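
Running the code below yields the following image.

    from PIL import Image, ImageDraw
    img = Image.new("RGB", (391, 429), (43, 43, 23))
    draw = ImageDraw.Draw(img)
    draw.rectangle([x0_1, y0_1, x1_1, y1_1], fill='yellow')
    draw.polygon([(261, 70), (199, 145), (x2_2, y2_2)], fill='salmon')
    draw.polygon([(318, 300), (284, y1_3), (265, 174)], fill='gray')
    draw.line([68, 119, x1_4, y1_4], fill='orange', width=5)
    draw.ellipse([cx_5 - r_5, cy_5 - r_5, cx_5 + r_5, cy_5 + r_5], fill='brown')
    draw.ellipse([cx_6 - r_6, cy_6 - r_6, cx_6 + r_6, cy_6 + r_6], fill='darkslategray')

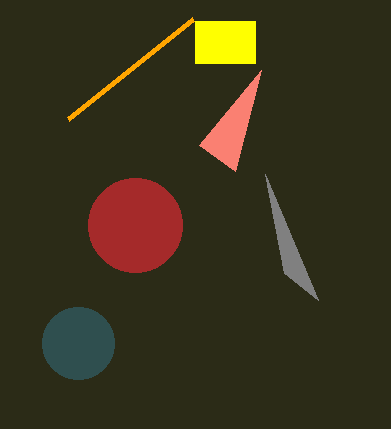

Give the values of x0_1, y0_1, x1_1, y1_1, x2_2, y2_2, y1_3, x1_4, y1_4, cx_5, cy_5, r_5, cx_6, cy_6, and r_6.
x0_1 = 195, y0_1 = 21, x1_1 = 255, y1_1 = 63, x2_2 = 235, y2_2 = 171, y1_3 = 273, x1_4 = 193, y1_4 = 19, cx_5 = 135, cy_5 = 225, r_5 = 47, cx_6 = 78, cy_6 = 343, r_6 = 36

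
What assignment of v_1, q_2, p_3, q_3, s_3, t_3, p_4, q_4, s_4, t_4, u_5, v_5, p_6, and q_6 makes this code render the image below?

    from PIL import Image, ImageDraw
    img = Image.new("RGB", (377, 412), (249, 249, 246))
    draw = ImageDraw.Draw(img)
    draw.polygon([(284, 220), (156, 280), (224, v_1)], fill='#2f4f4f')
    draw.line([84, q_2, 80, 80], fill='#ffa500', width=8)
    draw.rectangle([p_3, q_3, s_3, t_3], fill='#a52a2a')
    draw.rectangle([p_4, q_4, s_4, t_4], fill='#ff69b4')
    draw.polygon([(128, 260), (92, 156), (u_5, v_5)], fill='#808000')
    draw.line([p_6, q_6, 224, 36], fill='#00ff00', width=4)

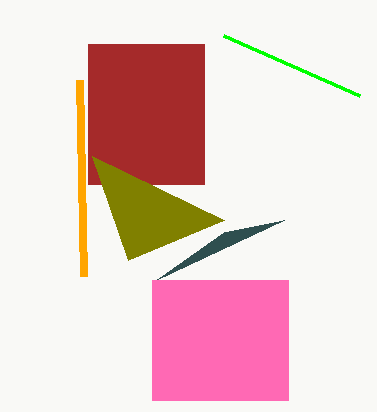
v_1 = 232; q_2 = 276; p_3 = 88; q_3 = 44; s_3 = 204; t_3 = 184; p_4 = 152; q_4 = 280; s_4 = 288; t_4 = 400; u_5 = 224; v_5 = 220; p_6 = 360; q_6 = 96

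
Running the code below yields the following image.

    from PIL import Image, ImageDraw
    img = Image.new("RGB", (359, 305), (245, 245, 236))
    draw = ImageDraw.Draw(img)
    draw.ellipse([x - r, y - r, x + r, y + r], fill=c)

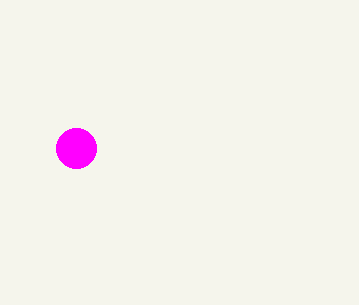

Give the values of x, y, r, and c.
x = 76
y = 148
r = 20
c = 'magenta'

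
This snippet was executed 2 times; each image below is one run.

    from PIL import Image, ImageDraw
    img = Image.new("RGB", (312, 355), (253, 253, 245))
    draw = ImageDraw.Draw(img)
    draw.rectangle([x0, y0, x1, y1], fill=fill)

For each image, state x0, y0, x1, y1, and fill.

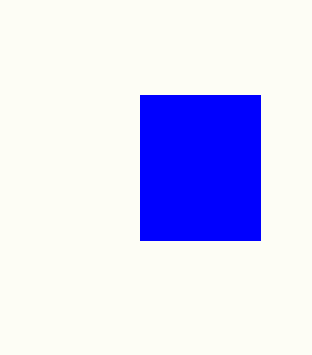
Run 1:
x0 = 140; y0 = 95; x1 = 260; y1 = 240; fill = 'blue'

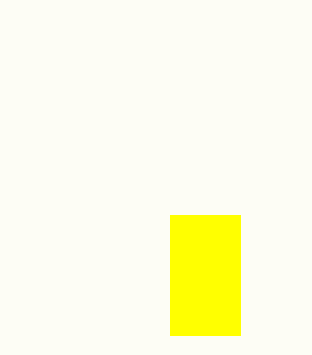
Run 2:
x0 = 170, y0 = 215, x1 = 240, y1 = 335, fill = 'yellow'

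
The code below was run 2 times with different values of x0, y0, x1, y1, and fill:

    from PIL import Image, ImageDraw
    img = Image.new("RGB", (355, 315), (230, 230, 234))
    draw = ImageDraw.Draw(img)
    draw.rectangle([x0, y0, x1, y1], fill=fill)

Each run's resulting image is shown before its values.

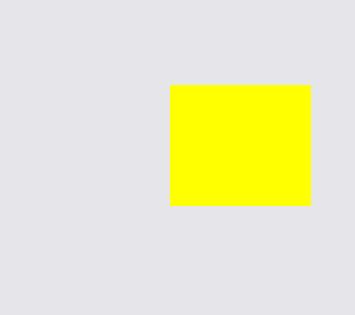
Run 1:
x0 = 170
y0 = 85
x1 = 310
y1 = 205
fill = 'yellow'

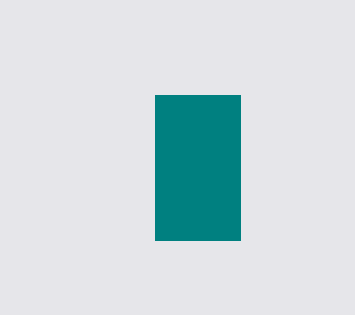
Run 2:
x0 = 155, y0 = 95, x1 = 240, y1 = 240, fill = 'teal'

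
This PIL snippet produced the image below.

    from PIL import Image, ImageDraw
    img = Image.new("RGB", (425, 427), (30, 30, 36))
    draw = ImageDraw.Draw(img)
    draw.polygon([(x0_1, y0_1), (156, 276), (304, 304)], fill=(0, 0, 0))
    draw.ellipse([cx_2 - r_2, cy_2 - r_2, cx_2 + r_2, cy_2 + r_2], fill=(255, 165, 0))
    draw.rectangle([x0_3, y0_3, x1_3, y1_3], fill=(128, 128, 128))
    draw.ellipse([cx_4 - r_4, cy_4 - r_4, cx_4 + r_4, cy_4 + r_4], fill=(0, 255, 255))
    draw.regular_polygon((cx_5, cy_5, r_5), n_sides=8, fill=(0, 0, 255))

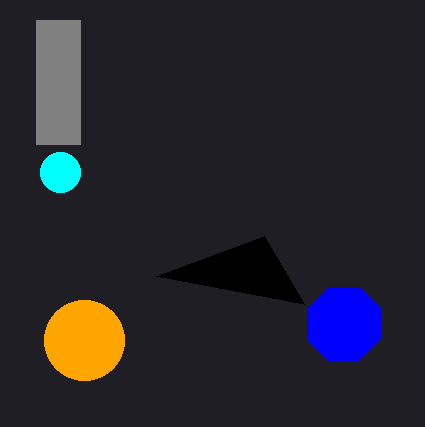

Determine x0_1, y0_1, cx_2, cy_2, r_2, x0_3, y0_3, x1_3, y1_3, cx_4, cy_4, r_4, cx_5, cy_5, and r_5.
x0_1 = 264, y0_1 = 236, cx_2 = 84, cy_2 = 340, r_2 = 40, x0_3 = 36, y0_3 = 20, x1_3 = 80, y1_3 = 144, cx_4 = 60, cy_4 = 172, r_4 = 20, cx_5 = 344, cy_5 = 324, r_5 = 40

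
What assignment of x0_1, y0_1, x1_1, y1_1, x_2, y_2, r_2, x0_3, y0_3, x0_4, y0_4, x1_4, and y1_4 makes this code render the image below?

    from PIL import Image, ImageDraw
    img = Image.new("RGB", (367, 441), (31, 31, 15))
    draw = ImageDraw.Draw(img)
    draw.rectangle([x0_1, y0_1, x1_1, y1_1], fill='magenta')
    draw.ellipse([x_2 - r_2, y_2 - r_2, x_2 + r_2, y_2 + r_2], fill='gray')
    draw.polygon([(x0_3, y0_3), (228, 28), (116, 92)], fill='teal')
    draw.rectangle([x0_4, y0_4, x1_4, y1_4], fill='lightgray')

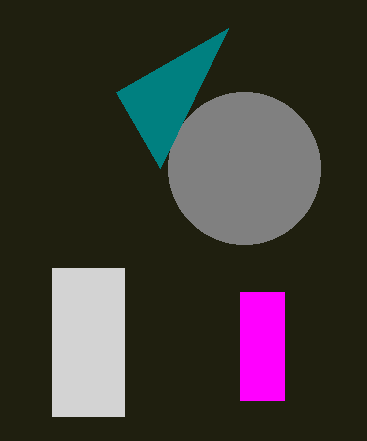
x0_1 = 240
y0_1 = 292
x1_1 = 284
y1_1 = 400
x_2 = 244
y_2 = 168
r_2 = 76
x0_3 = 160
y0_3 = 168
x0_4 = 52
y0_4 = 268
x1_4 = 124
y1_4 = 416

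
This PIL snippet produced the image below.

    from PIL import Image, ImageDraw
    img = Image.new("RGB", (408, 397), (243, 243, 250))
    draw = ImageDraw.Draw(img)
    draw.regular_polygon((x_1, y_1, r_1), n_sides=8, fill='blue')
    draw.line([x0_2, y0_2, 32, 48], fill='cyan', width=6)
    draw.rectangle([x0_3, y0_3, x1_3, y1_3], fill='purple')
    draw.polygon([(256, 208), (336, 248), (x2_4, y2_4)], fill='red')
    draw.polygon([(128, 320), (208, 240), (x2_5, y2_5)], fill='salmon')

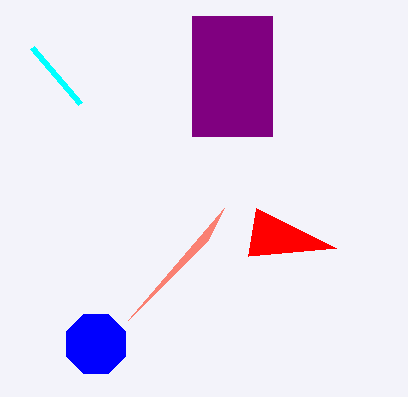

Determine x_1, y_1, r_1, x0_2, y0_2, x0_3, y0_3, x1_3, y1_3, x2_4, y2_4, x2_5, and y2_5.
x_1 = 96; y_1 = 344; r_1 = 32; x0_2 = 80; y0_2 = 104; x0_3 = 192; y0_3 = 16; x1_3 = 272; y1_3 = 136; x2_4 = 248; y2_4 = 256; x2_5 = 224; y2_5 = 208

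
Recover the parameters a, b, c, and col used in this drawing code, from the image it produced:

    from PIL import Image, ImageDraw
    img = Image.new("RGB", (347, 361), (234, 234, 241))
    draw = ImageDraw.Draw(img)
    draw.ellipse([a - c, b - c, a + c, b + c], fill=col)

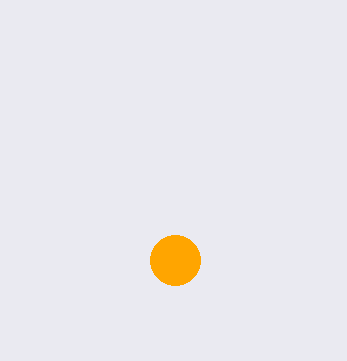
a = 175, b = 260, c = 25, col = 'orange'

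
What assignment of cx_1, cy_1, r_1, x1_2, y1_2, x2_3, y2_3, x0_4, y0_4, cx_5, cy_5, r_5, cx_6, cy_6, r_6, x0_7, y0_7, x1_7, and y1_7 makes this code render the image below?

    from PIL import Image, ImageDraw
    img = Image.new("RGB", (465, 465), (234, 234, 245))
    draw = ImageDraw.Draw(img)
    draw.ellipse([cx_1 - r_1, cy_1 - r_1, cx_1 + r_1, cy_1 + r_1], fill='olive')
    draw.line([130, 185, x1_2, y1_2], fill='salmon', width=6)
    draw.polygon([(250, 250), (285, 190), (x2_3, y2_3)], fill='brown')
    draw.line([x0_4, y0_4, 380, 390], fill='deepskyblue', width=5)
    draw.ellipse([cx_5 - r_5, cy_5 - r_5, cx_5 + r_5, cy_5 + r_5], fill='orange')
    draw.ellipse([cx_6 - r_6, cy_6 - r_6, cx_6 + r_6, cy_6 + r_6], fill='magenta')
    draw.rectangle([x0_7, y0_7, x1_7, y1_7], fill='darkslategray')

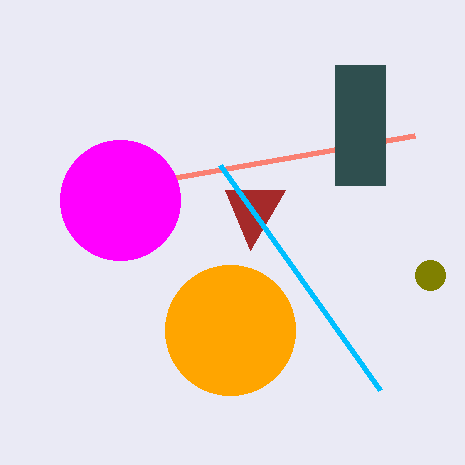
cx_1 = 430
cy_1 = 275
r_1 = 15
x1_2 = 415
y1_2 = 135
x2_3 = 225
y2_3 = 190
x0_4 = 220
y0_4 = 165
cx_5 = 230
cy_5 = 330
r_5 = 65
cx_6 = 120
cy_6 = 200
r_6 = 60
x0_7 = 335
y0_7 = 65
x1_7 = 385
y1_7 = 185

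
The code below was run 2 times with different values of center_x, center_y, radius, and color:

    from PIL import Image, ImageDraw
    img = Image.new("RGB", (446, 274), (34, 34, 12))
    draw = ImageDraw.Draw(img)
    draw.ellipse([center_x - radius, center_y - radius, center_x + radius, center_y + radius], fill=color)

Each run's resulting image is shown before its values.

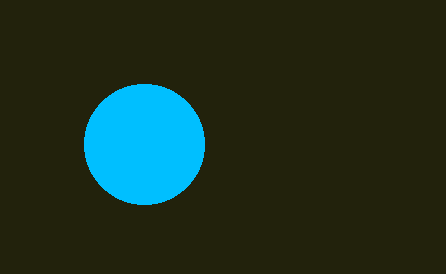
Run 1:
center_x = 144
center_y = 144
radius = 60
color = 'deepskyblue'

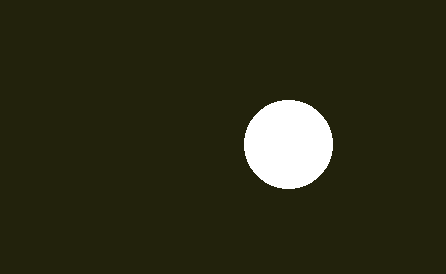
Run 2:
center_x = 288, center_y = 144, radius = 44, color = 'white'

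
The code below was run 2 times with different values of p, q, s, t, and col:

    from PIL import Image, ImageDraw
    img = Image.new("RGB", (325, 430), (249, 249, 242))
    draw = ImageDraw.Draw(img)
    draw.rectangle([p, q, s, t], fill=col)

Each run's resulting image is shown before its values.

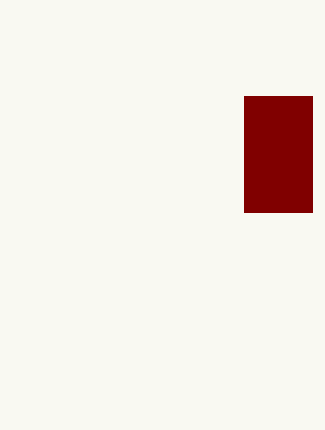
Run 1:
p = 244, q = 96, s = 312, t = 212, col = 'maroon'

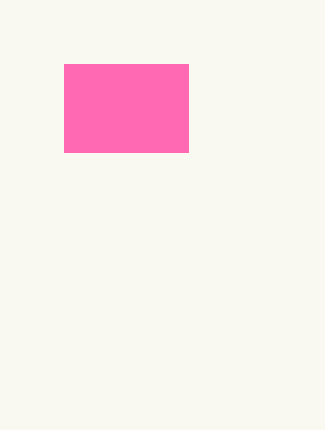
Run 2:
p = 64; q = 64; s = 188; t = 152; col = 'hotpink'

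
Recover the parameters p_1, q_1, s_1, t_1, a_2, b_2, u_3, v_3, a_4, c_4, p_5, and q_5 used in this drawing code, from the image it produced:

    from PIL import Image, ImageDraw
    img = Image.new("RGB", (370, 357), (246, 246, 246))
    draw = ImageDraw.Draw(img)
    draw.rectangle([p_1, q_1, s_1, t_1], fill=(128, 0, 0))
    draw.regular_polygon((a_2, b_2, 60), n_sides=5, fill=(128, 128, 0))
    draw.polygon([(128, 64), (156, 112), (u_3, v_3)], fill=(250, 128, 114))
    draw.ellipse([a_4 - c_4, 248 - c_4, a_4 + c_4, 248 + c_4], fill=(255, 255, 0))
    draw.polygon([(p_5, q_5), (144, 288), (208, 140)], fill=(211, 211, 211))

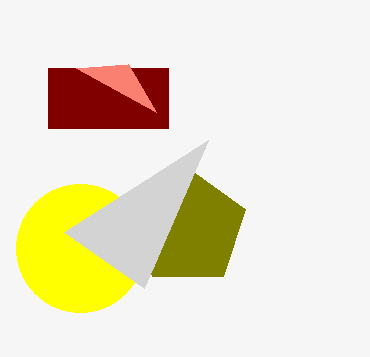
p_1 = 48, q_1 = 68, s_1 = 168, t_1 = 128, a_2 = 188, b_2 = 228, u_3 = 76, v_3 = 68, a_4 = 80, c_4 = 64, p_5 = 64, q_5 = 232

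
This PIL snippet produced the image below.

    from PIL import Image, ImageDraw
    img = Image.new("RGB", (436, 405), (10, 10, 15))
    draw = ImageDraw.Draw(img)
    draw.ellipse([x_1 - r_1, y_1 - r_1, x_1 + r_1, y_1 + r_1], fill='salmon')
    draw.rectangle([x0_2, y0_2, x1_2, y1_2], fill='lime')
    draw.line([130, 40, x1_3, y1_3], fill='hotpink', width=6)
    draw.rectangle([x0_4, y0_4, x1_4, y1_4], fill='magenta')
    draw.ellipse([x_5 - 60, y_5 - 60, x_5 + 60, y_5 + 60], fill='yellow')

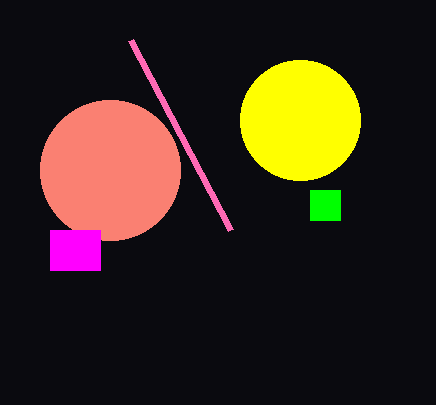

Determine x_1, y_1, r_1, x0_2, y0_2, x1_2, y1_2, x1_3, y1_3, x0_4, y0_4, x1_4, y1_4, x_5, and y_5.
x_1 = 110; y_1 = 170; r_1 = 70; x0_2 = 310; y0_2 = 190; x1_2 = 340; y1_2 = 220; x1_3 = 230; y1_3 = 230; x0_4 = 50; y0_4 = 230; x1_4 = 100; y1_4 = 270; x_5 = 300; y_5 = 120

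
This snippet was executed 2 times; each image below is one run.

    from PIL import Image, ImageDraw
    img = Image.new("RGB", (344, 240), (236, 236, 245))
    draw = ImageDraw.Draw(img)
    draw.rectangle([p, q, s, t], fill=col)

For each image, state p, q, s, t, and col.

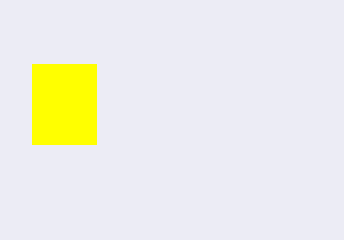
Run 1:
p = 32; q = 64; s = 96; t = 144; col = 'yellow'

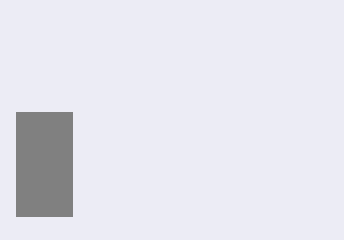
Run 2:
p = 16
q = 112
s = 72
t = 216
col = 'gray'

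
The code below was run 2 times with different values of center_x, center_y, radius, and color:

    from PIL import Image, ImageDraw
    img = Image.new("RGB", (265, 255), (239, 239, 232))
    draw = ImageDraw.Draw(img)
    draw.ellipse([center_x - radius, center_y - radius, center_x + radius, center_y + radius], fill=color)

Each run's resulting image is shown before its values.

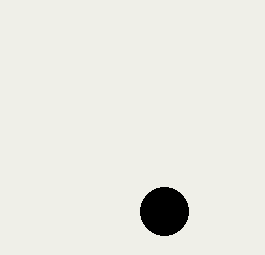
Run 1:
center_x = 164, center_y = 211, radius = 24, color = 'black'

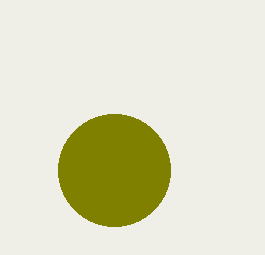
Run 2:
center_x = 114; center_y = 170; radius = 56; color = 'olive'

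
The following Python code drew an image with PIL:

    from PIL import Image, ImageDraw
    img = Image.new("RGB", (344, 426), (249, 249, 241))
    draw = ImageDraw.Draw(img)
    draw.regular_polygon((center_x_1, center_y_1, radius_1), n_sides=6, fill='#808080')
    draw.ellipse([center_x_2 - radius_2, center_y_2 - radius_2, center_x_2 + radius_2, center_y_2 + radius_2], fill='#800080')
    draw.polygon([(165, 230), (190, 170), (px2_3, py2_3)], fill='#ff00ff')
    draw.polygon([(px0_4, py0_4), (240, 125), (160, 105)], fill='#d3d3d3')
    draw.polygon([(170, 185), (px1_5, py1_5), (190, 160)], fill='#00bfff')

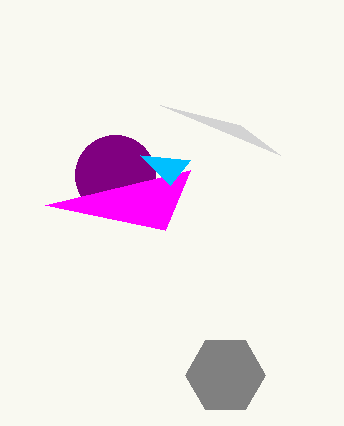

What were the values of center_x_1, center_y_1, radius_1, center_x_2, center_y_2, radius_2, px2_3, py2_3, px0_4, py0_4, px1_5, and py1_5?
center_x_1 = 225, center_y_1 = 375, radius_1 = 40, center_x_2 = 115, center_y_2 = 175, radius_2 = 40, px2_3 = 45, py2_3 = 205, px0_4 = 280, py0_4 = 155, px1_5 = 140, py1_5 = 155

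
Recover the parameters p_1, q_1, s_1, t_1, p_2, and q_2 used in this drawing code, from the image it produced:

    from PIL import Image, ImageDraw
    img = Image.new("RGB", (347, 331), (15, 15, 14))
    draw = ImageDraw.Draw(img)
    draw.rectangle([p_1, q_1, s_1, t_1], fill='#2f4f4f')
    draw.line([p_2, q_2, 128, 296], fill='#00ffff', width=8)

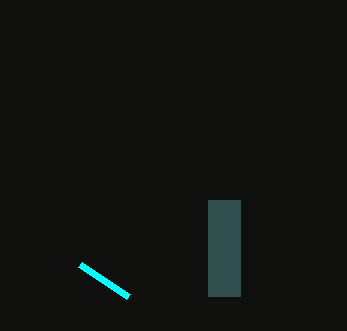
p_1 = 208
q_1 = 200
s_1 = 240
t_1 = 296
p_2 = 80
q_2 = 264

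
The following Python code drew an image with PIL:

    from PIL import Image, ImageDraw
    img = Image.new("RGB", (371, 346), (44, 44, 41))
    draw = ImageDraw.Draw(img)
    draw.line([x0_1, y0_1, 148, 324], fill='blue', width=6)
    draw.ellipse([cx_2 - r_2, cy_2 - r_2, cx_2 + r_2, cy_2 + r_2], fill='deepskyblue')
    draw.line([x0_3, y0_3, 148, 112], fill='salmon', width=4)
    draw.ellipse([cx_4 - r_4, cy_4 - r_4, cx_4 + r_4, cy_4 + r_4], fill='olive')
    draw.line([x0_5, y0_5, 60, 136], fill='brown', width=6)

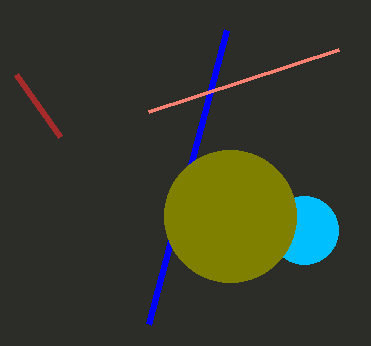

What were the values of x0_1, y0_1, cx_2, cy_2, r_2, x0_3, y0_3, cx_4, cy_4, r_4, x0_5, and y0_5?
x0_1 = 226
y0_1 = 30
cx_2 = 304
cy_2 = 230
r_2 = 34
x0_3 = 338
y0_3 = 50
cx_4 = 230
cy_4 = 216
r_4 = 66
x0_5 = 16
y0_5 = 74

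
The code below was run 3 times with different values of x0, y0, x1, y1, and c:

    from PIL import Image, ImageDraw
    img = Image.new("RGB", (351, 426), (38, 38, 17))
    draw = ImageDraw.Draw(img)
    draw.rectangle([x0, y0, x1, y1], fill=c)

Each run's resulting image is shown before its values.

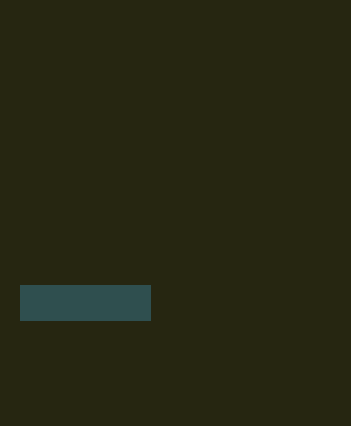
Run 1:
x0 = 20, y0 = 285, x1 = 150, y1 = 320, c = 'darkslategray'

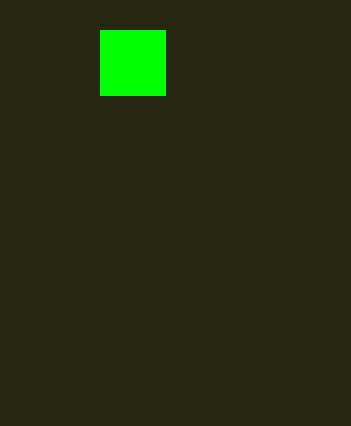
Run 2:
x0 = 100
y0 = 30
x1 = 165
y1 = 95
c = 'lime'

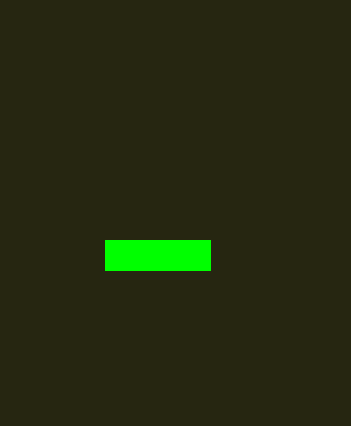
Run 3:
x0 = 105, y0 = 240, x1 = 210, y1 = 270, c = 'lime'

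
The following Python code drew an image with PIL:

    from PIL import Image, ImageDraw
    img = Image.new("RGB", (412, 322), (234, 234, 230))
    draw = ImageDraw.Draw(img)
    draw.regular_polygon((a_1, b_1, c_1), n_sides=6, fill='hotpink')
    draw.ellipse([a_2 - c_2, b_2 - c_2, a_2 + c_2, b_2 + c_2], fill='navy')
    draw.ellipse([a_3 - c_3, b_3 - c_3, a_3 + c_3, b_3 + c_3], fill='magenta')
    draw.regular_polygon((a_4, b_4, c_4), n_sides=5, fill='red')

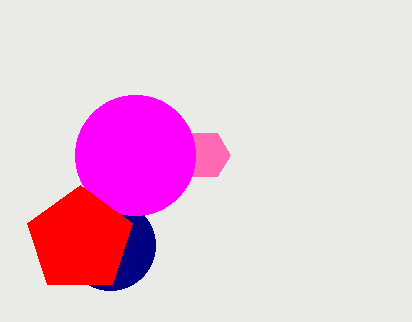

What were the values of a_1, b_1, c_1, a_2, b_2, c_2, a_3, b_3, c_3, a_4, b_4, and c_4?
a_1 = 205, b_1 = 155, c_1 = 25, a_2 = 110, b_2 = 245, c_2 = 45, a_3 = 135, b_3 = 155, c_3 = 60, a_4 = 80, b_4 = 240, c_4 = 55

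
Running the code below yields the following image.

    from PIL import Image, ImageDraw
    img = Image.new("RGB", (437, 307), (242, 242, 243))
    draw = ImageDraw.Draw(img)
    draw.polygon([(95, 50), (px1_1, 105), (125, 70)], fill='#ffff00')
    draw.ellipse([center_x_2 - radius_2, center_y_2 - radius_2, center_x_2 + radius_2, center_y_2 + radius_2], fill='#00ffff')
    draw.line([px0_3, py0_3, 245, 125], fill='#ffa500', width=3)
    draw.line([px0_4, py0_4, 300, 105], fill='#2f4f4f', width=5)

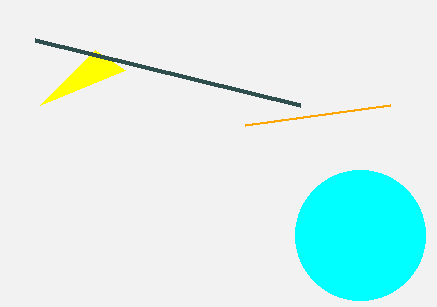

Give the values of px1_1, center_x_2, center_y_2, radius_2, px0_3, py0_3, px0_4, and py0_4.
px1_1 = 40
center_x_2 = 360
center_y_2 = 235
radius_2 = 65
px0_3 = 390
py0_3 = 105
px0_4 = 35
py0_4 = 40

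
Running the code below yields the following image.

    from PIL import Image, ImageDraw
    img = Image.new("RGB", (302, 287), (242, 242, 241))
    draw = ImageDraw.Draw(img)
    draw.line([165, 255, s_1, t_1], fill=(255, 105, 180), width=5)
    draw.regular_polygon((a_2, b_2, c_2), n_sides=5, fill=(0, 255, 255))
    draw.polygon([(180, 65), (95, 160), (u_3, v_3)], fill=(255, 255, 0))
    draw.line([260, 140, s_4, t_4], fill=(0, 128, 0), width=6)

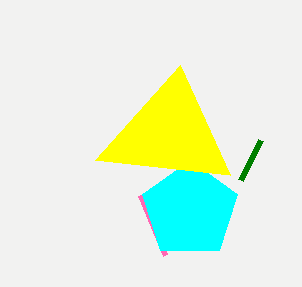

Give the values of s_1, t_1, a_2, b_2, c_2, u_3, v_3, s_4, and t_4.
s_1 = 140, t_1 = 195, a_2 = 190, b_2 = 210, c_2 = 50, u_3 = 230, v_3 = 175, s_4 = 240, t_4 = 180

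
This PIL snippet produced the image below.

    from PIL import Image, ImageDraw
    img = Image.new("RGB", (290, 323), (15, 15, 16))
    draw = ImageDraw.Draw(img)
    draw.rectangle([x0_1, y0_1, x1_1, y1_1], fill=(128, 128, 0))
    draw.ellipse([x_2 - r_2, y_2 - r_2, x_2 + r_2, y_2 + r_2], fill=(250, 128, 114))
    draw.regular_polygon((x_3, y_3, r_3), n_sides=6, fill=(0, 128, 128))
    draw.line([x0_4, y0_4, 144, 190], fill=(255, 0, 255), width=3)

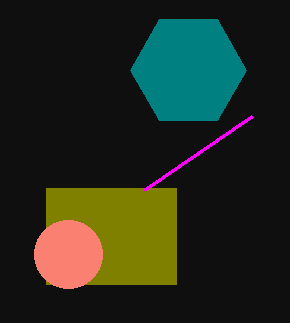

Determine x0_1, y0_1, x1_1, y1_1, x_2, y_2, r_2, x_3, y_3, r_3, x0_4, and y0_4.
x0_1 = 46
y0_1 = 188
x1_1 = 176
y1_1 = 284
x_2 = 68
y_2 = 254
r_2 = 34
x_3 = 188
y_3 = 70
r_3 = 58
x0_4 = 252
y0_4 = 116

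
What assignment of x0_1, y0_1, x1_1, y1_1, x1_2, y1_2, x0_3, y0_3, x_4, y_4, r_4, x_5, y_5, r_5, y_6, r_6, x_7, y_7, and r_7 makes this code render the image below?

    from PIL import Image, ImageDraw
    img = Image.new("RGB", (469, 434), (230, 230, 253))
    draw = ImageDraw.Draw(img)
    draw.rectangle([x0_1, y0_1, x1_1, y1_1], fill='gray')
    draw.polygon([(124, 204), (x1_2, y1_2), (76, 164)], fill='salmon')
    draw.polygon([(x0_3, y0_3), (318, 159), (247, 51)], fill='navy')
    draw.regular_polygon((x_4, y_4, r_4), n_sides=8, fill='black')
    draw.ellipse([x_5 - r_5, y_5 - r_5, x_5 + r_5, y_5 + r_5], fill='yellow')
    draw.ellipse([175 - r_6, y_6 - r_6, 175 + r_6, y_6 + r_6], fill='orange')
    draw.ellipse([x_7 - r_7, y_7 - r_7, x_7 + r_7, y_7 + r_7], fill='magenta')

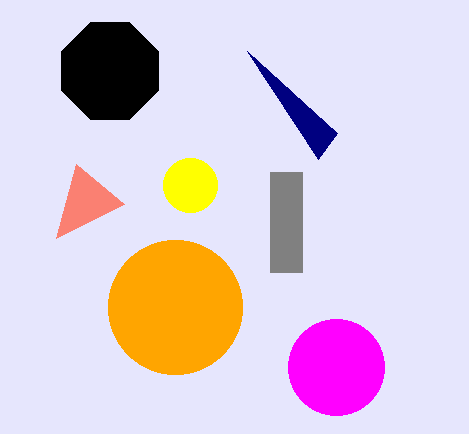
x0_1 = 270; y0_1 = 172; x1_1 = 302; y1_1 = 272; x1_2 = 56; y1_2 = 238; x0_3 = 337; y0_3 = 133; x_4 = 110; y_4 = 71; r_4 = 52; x_5 = 190; y_5 = 185; r_5 = 27; y_6 = 307; r_6 = 67; x_7 = 336; y_7 = 367; r_7 = 48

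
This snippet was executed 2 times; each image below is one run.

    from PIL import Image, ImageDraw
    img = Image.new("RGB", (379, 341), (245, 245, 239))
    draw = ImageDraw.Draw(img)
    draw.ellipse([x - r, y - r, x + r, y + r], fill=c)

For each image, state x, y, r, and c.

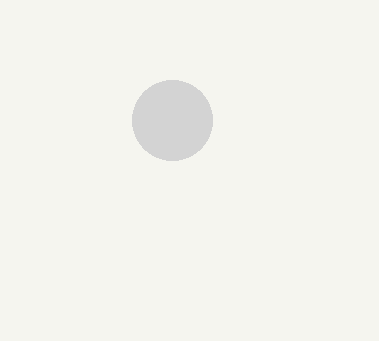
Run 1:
x = 172
y = 120
r = 40
c = 'lightgray'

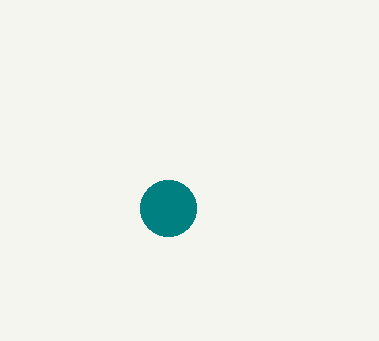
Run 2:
x = 168
y = 208
r = 28
c = 'teal'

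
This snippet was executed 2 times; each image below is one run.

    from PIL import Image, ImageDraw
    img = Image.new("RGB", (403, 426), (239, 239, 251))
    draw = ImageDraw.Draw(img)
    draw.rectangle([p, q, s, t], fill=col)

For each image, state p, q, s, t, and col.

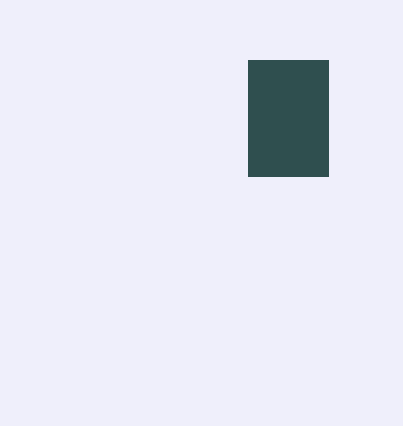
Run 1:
p = 248
q = 60
s = 328
t = 176
col = 'darkslategray'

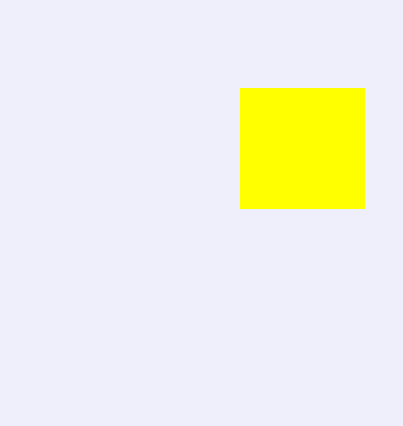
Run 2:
p = 240; q = 88; s = 364; t = 208; col = 'yellow'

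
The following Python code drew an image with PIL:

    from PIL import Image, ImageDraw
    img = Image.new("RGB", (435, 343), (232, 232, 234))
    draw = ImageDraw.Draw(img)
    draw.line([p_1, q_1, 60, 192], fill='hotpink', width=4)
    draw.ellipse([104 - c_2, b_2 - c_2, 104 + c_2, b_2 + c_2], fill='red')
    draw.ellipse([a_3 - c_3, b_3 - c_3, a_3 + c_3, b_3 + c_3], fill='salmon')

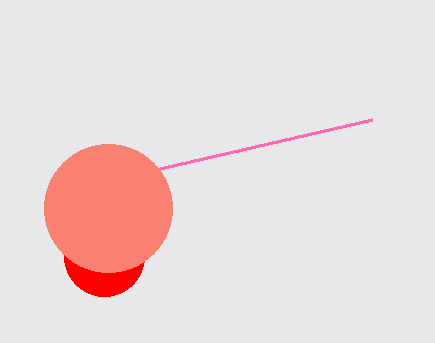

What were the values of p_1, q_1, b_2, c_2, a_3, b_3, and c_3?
p_1 = 372, q_1 = 120, b_2 = 256, c_2 = 40, a_3 = 108, b_3 = 208, c_3 = 64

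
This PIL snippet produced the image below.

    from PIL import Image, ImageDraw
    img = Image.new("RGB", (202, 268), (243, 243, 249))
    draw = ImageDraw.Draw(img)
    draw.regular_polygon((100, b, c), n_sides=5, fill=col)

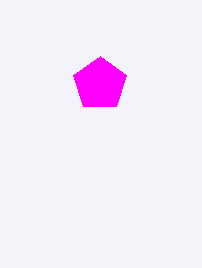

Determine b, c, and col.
b = 84
c = 28
col = 'magenta'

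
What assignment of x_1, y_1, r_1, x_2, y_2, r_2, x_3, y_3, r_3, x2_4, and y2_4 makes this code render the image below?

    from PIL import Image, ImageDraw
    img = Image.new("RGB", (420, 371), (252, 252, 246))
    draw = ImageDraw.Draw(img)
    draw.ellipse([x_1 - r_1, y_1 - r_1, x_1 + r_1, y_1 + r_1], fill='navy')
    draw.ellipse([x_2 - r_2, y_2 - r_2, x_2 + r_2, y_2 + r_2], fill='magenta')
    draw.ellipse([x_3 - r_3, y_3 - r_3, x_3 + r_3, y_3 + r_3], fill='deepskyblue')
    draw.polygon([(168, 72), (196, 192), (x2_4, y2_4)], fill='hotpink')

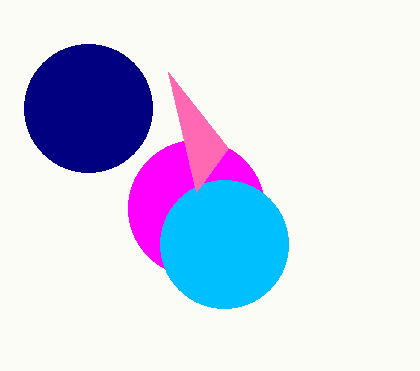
x_1 = 88
y_1 = 108
r_1 = 64
x_2 = 196
y_2 = 208
r_2 = 68
x_3 = 224
y_3 = 244
r_3 = 64
x2_4 = 228
y2_4 = 148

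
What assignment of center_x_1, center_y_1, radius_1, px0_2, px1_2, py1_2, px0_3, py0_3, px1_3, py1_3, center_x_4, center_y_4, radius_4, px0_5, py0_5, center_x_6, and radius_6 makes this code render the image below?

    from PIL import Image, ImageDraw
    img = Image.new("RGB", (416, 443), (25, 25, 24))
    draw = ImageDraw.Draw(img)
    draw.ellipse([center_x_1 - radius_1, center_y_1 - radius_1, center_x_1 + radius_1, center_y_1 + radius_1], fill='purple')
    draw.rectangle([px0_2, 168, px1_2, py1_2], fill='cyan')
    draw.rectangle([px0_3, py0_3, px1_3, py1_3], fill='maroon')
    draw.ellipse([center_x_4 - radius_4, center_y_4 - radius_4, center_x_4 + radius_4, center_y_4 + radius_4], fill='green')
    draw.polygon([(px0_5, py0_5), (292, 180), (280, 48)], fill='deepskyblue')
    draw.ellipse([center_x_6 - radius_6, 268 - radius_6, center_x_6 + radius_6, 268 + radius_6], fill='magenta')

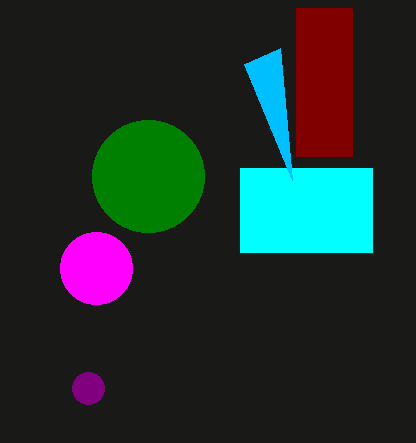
center_x_1 = 88; center_y_1 = 388; radius_1 = 16; px0_2 = 240; px1_2 = 372; py1_2 = 252; px0_3 = 296; py0_3 = 8; px1_3 = 352; py1_3 = 156; center_x_4 = 148; center_y_4 = 176; radius_4 = 56; px0_5 = 244; py0_5 = 64; center_x_6 = 96; radius_6 = 36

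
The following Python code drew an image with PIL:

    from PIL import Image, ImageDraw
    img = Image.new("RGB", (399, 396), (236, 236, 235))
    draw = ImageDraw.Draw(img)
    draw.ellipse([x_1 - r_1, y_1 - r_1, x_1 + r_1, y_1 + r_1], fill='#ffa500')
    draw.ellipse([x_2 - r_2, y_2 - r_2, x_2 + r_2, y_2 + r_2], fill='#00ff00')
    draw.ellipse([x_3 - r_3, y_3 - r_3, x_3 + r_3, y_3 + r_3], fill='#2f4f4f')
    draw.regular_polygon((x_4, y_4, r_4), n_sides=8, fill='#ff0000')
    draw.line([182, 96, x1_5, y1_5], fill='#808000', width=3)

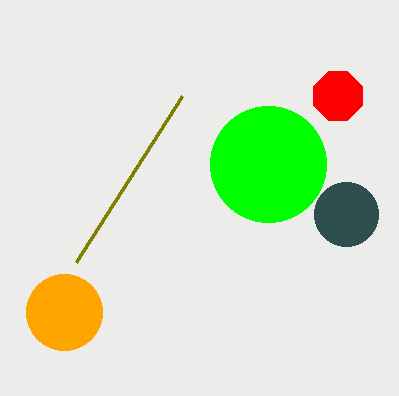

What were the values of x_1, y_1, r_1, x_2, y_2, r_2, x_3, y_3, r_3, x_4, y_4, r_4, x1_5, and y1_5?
x_1 = 64; y_1 = 312; r_1 = 38; x_2 = 268; y_2 = 164; r_2 = 58; x_3 = 346; y_3 = 214; r_3 = 32; x_4 = 338; y_4 = 96; r_4 = 26; x1_5 = 76; y1_5 = 262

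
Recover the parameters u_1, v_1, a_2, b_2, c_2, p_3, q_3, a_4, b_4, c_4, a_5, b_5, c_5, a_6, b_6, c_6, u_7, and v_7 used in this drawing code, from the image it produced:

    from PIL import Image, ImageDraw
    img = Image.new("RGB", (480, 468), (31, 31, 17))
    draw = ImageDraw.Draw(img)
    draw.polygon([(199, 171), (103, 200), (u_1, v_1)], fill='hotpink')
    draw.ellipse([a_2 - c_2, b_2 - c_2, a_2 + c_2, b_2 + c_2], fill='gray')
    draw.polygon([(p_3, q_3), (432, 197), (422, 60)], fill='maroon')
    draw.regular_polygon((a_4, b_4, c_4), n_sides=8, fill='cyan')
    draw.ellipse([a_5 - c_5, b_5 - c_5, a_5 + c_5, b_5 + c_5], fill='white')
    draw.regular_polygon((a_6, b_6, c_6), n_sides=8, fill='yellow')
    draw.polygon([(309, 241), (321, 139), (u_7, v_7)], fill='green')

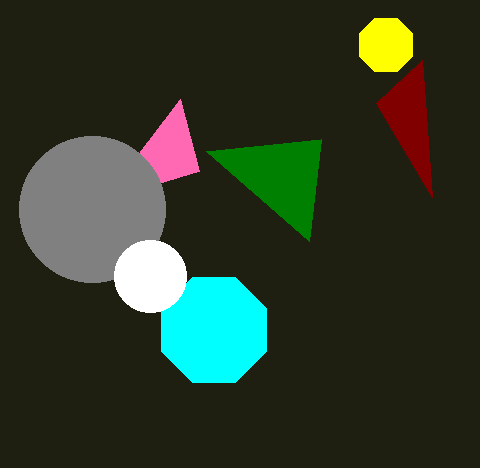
u_1 = 180, v_1 = 99, a_2 = 92, b_2 = 209, c_2 = 73, p_3 = 376, q_3 = 103, a_4 = 214, b_4 = 330, c_4 = 57, a_5 = 150, b_5 = 276, c_5 = 36, a_6 = 386, b_6 = 45, c_6 = 29, u_7 = 206, v_7 = 151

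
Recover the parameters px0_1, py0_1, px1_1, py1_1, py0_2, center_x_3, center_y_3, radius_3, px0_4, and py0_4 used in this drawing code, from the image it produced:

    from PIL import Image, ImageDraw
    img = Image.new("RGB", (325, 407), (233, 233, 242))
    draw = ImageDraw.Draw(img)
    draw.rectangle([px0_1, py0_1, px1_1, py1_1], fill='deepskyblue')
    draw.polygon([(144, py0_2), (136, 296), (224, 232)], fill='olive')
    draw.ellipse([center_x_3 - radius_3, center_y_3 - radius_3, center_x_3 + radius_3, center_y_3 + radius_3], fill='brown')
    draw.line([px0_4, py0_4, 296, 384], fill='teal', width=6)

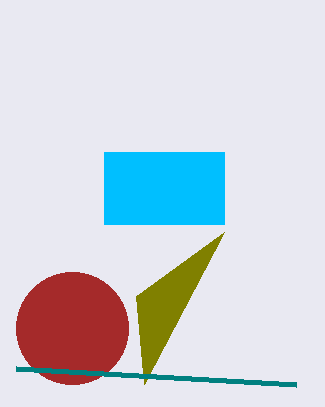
px0_1 = 104
py0_1 = 152
px1_1 = 224
py1_1 = 224
py0_2 = 384
center_x_3 = 72
center_y_3 = 328
radius_3 = 56
px0_4 = 16
py0_4 = 368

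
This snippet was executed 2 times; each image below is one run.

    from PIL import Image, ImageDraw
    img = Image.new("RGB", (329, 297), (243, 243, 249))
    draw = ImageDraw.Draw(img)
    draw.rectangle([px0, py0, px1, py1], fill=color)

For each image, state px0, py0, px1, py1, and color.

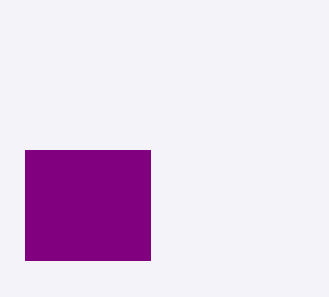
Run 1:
px0 = 25
py0 = 150
px1 = 150
py1 = 260
color = 'purple'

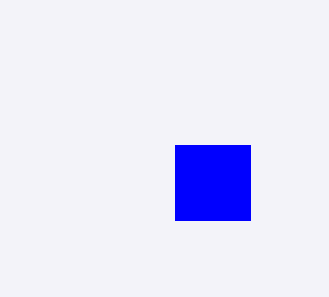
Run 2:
px0 = 175; py0 = 145; px1 = 250; py1 = 220; color = 'blue'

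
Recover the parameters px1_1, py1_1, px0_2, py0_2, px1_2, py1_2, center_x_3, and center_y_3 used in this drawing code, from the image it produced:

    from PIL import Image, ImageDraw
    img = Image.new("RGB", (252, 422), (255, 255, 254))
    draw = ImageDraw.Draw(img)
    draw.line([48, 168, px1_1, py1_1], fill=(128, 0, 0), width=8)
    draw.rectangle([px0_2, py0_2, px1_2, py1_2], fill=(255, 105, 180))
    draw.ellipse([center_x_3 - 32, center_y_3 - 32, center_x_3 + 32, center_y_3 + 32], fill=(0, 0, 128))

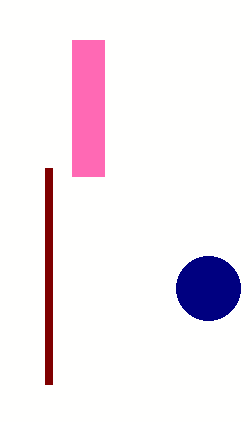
px1_1 = 48; py1_1 = 384; px0_2 = 72; py0_2 = 40; px1_2 = 104; py1_2 = 176; center_x_3 = 208; center_y_3 = 288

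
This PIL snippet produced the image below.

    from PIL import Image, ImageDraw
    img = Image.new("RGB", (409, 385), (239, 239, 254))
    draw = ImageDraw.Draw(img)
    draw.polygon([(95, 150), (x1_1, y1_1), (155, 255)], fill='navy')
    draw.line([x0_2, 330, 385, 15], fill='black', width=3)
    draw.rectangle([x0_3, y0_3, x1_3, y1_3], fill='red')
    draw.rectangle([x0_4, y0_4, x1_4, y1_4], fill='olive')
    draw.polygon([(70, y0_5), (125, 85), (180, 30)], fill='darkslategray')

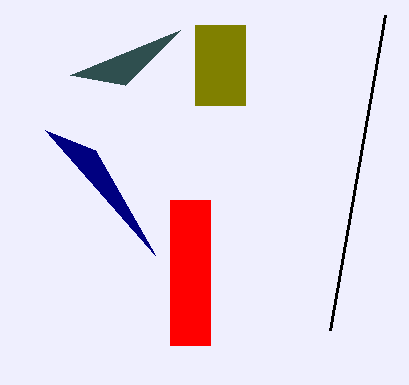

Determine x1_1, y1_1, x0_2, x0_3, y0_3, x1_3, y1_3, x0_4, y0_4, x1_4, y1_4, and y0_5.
x1_1 = 45; y1_1 = 130; x0_2 = 330; x0_3 = 170; y0_3 = 200; x1_3 = 210; y1_3 = 345; x0_4 = 195; y0_4 = 25; x1_4 = 245; y1_4 = 105; y0_5 = 75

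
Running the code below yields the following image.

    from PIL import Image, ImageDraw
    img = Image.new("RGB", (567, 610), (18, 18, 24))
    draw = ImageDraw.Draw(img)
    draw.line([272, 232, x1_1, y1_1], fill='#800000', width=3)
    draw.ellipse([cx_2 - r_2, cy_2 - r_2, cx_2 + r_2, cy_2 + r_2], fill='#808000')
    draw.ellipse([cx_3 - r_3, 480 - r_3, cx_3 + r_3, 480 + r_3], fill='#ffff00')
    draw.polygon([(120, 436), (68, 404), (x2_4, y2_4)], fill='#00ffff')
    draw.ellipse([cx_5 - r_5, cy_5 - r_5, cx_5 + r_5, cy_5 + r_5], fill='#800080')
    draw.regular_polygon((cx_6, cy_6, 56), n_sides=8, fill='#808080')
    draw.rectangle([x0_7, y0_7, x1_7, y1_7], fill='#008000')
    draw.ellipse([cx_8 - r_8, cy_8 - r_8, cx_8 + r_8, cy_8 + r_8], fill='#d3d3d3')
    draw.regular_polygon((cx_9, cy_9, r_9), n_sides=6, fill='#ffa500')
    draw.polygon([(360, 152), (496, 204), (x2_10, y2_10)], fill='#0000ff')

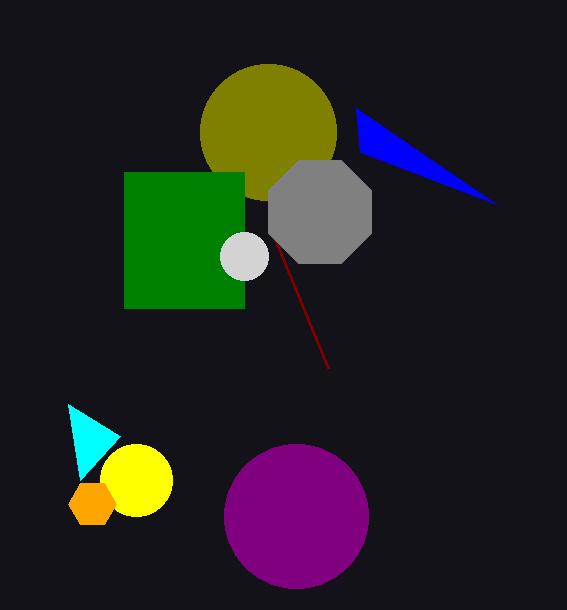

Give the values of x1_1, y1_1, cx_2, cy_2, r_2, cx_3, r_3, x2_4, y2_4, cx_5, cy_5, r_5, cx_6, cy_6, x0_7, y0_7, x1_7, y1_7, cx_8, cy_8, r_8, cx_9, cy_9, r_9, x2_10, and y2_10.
x1_1 = 328; y1_1 = 368; cx_2 = 268; cy_2 = 132; r_2 = 68; cx_3 = 136; r_3 = 36; x2_4 = 80; y2_4 = 480; cx_5 = 296; cy_5 = 516; r_5 = 72; cx_6 = 320; cy_6 = 212; x0_7 = 124; y0_7 = 172; x1_7 = 244; y1_7 = 308; cx_8 = 244; cy_8 = 256; r_8 = 24; cx_9 = 92; cy_9 = 504; r_9 = 24; x2_10 = 356; y2_10 = 108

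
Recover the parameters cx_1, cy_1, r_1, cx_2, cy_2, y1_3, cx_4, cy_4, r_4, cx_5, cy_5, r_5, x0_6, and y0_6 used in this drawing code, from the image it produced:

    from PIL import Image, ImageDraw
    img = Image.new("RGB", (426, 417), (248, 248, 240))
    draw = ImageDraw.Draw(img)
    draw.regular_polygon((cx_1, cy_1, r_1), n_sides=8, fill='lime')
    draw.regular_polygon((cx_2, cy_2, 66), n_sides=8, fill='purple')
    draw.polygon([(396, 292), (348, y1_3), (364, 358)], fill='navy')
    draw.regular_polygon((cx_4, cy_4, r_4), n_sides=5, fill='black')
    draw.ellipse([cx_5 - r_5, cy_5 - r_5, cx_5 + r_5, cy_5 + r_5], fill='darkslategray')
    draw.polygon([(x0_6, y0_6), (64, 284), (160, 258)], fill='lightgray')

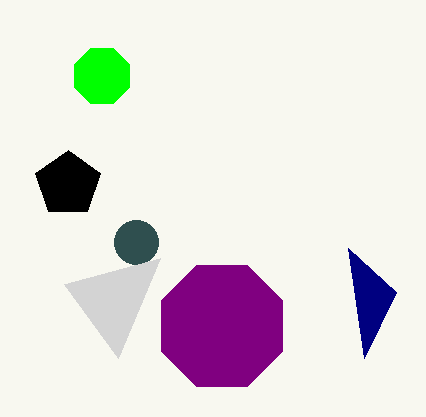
cx_1 = 102
cy_1 = 76
r_1 = 30
cx_2 = 222
cy_2 = 326
y1_3 = 248
cx_4 = 68
cy_4 = 184
r_4 = 34
cx_5 = 136
cy_5 = 242
r_5 = 22
x0_6 = 118
y0_6 = 358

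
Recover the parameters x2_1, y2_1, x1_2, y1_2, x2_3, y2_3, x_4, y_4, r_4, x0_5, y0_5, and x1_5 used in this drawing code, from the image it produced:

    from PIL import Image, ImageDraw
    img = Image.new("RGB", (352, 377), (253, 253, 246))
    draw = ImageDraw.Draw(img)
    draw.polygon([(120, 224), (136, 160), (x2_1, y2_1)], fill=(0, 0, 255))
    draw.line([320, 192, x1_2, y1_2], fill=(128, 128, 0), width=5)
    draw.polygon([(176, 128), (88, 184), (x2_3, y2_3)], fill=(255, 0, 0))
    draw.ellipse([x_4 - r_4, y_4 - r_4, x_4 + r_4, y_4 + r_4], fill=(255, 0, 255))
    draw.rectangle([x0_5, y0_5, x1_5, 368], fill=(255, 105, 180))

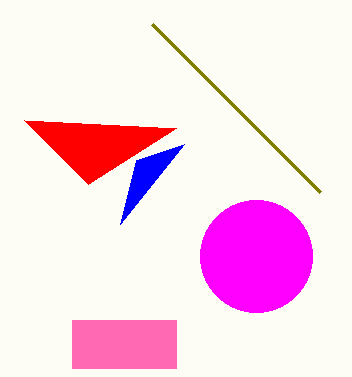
x2_1 = 184
y2_1 = 144
x1_2 = 152
y1_2 = 24
x2_3 = 24
y2_3 = 120
x_4 = 256
y_4 = 256
r_4 = 56
x0_5 = 72
y0_5 = 320
x1_5 = 176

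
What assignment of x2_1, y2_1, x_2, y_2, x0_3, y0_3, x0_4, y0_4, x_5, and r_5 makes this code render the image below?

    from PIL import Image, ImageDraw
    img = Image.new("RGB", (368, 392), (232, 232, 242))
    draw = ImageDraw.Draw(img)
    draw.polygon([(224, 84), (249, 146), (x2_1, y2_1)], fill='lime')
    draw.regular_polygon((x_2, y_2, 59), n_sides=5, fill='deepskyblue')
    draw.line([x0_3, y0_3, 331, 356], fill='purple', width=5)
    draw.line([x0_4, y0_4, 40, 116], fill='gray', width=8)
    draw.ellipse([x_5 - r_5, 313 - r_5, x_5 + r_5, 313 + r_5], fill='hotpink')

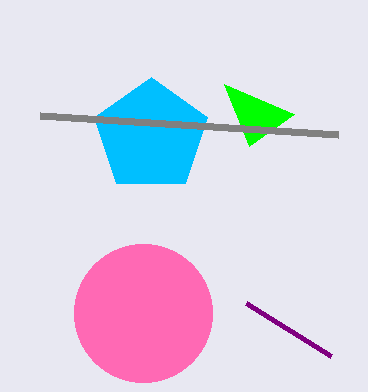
x2_1 = 294; y2_1 = 114; x_2 = 151; y_2 = 136; x0_3 = 246; y0_3 = 303; x0_4 = 338; y0_4 = 135; x_5 = 143; r_5 = 69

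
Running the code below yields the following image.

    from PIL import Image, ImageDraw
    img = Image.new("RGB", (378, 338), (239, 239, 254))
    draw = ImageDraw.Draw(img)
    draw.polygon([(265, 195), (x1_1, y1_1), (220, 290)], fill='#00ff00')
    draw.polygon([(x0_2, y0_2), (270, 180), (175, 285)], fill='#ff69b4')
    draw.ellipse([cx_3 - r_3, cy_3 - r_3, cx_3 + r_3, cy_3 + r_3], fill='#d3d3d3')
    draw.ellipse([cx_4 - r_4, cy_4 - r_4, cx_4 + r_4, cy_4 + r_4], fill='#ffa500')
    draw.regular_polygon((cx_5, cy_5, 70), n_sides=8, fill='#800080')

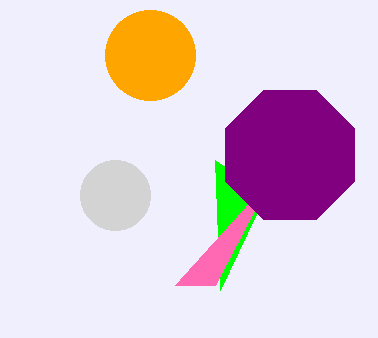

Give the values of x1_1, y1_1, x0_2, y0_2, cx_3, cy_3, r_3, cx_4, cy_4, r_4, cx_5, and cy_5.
x1_1 = 215; y1_1 = 160; x0_2 = 215; y0_2 = 285; cx_3 = 115; cy_3 = 195; r_3 = 35; cx_4 = 150; cy_4 = 55; r_4 = 45; cx_5 = 290; cy_5 = 155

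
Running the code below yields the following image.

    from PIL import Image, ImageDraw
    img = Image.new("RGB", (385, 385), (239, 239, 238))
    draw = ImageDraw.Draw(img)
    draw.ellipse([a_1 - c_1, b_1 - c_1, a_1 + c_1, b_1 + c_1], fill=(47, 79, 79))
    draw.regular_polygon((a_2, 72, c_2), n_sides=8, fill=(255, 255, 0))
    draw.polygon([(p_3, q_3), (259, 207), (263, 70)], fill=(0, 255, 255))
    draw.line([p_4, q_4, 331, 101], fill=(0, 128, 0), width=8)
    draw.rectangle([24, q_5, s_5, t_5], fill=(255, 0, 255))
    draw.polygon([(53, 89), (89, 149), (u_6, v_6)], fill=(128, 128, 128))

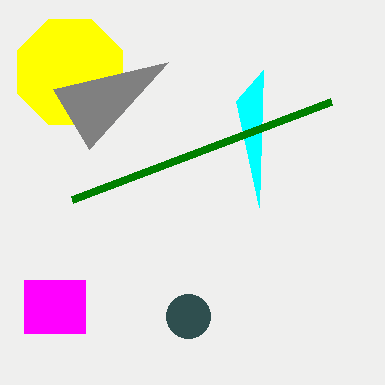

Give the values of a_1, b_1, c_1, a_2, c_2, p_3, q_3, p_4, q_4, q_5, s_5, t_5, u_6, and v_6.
a_1 = 188, b_1 = 316, c_1 = 22, a_2 = 70, c_2 = 57, p_3 = 236, q_3 = 101, p_4 = 72, q_4 = 199, q_5 = 280, s_5 = 85, t_5 = 333, u_6 = 168, v_6 = 62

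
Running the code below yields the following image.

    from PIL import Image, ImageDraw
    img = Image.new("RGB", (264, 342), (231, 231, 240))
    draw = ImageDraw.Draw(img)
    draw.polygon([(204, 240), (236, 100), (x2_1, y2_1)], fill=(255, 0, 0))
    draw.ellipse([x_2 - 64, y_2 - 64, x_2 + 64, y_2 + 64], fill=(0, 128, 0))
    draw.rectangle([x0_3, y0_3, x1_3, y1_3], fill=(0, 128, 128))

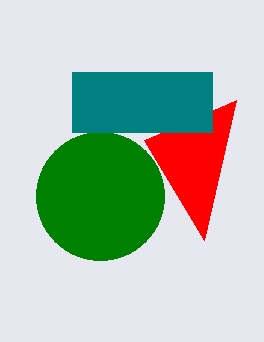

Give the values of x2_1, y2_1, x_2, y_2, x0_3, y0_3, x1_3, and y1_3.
x2_1 = 144; y2_1 = 140; x_2 = 100; y_2 = 196; x0_3 = 72; y0_3 = 72; x1_3 = 212; y1_3 = 132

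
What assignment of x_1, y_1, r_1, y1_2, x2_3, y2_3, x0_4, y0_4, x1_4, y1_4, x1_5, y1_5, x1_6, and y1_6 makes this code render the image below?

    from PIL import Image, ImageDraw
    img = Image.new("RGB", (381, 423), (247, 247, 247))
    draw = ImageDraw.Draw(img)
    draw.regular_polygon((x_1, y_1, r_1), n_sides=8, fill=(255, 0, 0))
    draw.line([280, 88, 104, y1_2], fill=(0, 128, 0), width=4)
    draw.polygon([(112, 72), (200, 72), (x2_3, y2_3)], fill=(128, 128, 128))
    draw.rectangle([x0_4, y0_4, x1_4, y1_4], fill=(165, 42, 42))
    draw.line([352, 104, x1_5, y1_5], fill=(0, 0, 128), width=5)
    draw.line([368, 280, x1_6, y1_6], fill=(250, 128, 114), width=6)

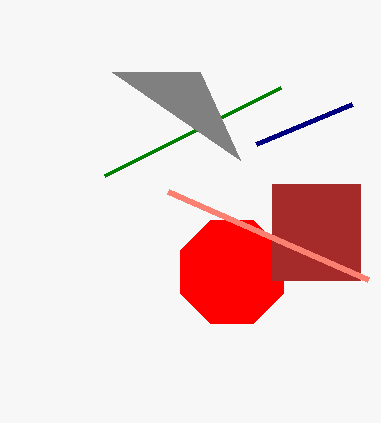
x_1 = 232, y_1 = 272, r_1 = 56, y1_2 = 176, x2_3 = 240, y2_3 = 160, x0_4 = 272, y0_4 = 184, x1_4 = 360, y1_4 = 280, x1_5 = 256, y1_5 = 144, x1_6 = 168, y1_6 = 192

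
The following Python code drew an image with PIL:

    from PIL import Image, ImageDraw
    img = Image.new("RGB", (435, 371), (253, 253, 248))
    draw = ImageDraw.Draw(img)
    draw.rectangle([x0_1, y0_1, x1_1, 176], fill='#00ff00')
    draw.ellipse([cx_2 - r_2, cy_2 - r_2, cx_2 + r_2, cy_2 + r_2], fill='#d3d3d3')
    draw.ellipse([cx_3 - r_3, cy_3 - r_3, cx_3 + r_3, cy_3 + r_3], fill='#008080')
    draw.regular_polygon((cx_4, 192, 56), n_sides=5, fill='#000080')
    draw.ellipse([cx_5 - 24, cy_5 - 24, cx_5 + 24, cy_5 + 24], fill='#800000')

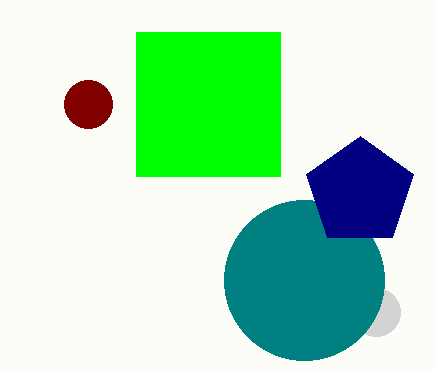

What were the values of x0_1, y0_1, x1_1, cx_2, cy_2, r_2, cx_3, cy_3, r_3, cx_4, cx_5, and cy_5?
x0_1 = 136; y0_1 = 32; x1_1 = 280; cx_2 = 376; cy_2 = 312; r_2 = 24; cx_3 = 304; cy_3 = 280; r_3 = 80; cx_4 = 360; cx_5 = 88; cy_5 = 104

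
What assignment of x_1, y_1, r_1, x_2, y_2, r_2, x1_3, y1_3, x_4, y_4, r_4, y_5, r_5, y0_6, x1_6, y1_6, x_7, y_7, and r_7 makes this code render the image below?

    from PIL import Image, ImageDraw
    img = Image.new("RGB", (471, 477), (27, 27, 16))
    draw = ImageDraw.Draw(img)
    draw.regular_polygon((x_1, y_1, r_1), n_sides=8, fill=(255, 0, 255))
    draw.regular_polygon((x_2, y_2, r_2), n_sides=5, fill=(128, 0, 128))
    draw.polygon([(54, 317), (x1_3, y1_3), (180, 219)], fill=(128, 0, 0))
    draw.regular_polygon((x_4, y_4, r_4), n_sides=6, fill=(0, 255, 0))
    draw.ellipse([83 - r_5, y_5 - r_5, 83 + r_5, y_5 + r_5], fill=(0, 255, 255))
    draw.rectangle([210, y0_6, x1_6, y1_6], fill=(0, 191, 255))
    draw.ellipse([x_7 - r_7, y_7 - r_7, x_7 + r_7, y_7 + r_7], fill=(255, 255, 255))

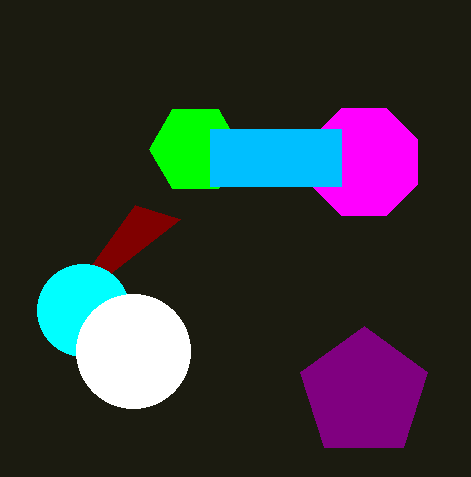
x_1 = 364, y_1 = 162, r_1 = 58, x_2 = 364, y_2 = 393, r_2 = 67, x1_3 = 135, y1_3 = 205, x_4 = 195, y_4 = 149, r_4 = 46, y_5 = 310, r_5 = 46, y0_6 = 129, x1_6 = 341, y1_6 = 186, x_7 = 133, y_7 = 351, r_7 = 57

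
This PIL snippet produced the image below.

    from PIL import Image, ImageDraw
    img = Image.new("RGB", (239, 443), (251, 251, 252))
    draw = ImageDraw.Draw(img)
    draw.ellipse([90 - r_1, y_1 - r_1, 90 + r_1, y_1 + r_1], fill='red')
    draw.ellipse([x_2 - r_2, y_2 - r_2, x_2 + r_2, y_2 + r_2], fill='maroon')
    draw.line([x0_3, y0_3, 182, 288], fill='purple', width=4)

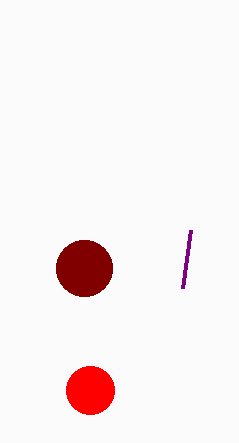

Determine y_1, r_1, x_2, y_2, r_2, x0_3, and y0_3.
y_1 = 390, r_1 = 24, x_2 = 84, y_2 = 268, r_2 = 28, x0_3 = 190, y0_3 = 230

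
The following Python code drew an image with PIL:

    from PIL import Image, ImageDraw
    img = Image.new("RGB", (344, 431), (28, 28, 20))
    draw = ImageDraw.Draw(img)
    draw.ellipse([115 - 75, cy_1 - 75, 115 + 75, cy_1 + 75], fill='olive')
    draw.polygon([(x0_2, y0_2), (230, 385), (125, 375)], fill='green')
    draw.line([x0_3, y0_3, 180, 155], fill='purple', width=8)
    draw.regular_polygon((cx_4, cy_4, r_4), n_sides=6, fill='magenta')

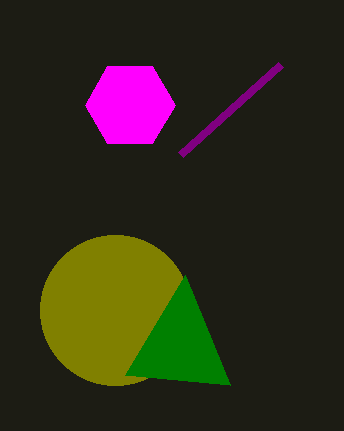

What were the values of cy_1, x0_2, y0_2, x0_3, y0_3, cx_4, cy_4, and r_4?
cy_1 = 310
x0_2 = 185
y0_2 = 275
x0_3 = 280
y0_3 = 65
cx_4 = 130
cy_4 = 105
r_4 = 45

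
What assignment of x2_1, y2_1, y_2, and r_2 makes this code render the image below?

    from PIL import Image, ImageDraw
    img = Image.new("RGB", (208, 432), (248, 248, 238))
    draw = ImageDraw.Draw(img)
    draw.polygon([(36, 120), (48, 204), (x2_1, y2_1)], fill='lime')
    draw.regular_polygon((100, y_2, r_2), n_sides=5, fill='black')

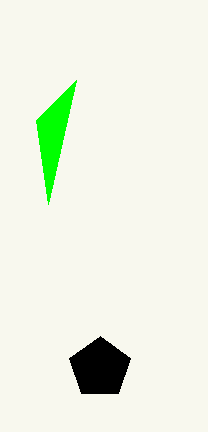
x2_1 = 76, y2_1 = 80, y_2 = 368, r_2 = 32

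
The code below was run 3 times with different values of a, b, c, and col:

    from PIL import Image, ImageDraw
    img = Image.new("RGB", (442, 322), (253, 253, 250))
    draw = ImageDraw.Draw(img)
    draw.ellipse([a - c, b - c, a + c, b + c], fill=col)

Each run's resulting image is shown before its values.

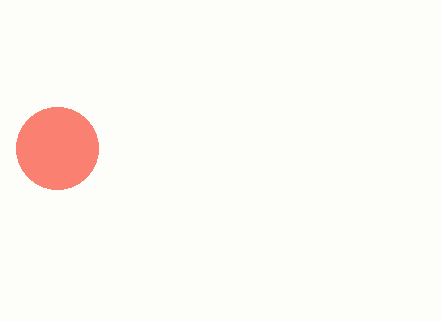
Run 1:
a = 57
b = 148
c = 41
col = 'salmon'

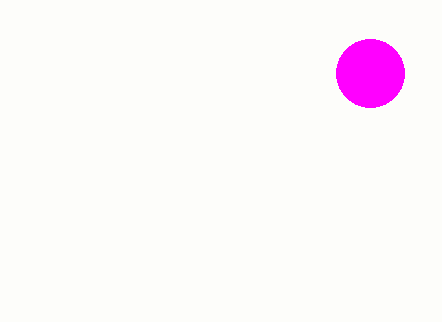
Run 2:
a = 370; b = 73; c = 34; col = 'magenta'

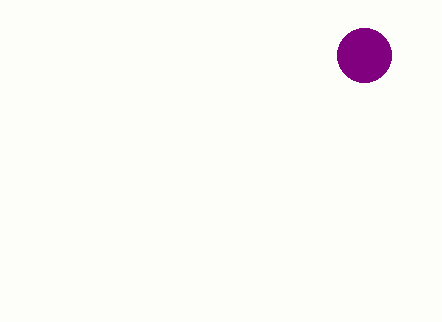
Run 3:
a = 364; b = 55; c = 27; col = 'purple'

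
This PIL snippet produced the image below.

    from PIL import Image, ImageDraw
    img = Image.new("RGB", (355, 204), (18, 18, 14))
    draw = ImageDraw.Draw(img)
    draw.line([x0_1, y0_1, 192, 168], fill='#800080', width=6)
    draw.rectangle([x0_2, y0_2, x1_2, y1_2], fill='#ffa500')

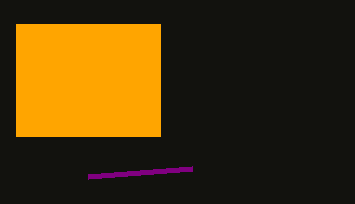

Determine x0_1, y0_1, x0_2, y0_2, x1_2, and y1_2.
x0_1 = 88; y0_1 = 176; x0_2 = 16; y0_2 = 24; x1_2 = 160; y1_2 = 136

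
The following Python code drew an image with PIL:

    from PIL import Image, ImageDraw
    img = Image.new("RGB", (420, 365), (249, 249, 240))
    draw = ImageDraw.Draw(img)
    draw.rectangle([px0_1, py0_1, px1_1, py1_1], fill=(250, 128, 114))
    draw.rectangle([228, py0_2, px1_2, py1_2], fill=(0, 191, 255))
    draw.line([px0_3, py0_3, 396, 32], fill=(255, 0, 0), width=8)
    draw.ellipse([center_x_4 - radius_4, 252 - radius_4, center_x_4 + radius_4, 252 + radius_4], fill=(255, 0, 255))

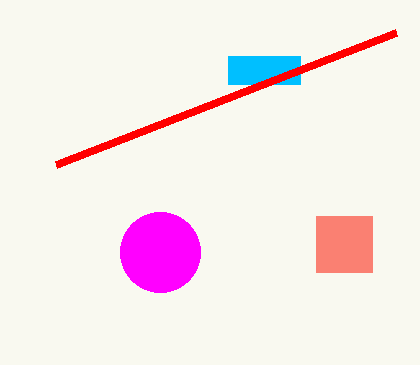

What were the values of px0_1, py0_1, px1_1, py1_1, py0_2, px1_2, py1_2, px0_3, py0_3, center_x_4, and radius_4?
px0_1 = 316; py0_1 = 216; px1_1 = 372; py1_1 = 272; py0_2 = 56; px1_2 = 300; py1_2 = 84; px0_3 = 56; py0_3 = 164; center_x_4 = 160; radius_4 = 40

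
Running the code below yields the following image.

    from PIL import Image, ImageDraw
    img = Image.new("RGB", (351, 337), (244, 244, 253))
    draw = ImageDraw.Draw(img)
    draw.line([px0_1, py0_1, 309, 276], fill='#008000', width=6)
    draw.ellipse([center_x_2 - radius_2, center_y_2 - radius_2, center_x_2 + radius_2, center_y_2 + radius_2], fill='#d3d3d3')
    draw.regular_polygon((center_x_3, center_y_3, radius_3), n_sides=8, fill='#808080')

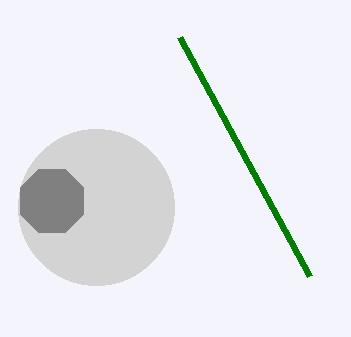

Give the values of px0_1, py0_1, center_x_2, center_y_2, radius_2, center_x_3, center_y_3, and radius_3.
px0_1 = 179
py0_1 = 37
center_x_2 = 96
center_y_2 = 207
radius_2 = 78
center_x_3 = 52
center_y_3 = 201
radius_3 = 34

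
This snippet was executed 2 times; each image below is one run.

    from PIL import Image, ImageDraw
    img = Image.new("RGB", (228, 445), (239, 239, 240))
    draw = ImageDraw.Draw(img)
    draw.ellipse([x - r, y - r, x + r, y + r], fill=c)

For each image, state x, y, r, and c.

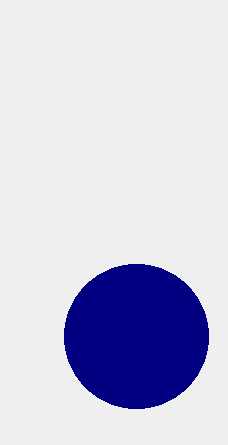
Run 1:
x = 136; y = 336; r = 72; c = 'navy'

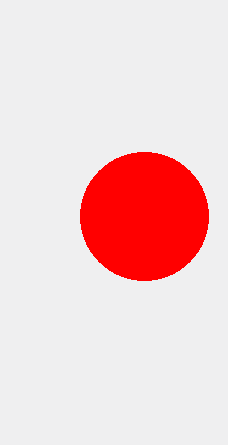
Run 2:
x = 144; y = 216; r = 64; c = 'red'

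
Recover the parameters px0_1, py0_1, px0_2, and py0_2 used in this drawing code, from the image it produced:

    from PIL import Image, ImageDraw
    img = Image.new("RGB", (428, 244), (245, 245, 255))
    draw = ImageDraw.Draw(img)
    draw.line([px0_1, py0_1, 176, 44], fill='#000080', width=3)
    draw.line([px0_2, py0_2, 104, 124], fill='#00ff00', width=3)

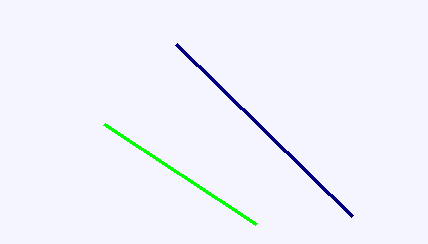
px0_1 = 352, py0_1 = 216, px0_2 = 256, py0_2 = 224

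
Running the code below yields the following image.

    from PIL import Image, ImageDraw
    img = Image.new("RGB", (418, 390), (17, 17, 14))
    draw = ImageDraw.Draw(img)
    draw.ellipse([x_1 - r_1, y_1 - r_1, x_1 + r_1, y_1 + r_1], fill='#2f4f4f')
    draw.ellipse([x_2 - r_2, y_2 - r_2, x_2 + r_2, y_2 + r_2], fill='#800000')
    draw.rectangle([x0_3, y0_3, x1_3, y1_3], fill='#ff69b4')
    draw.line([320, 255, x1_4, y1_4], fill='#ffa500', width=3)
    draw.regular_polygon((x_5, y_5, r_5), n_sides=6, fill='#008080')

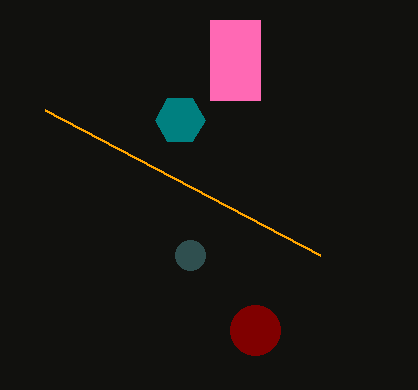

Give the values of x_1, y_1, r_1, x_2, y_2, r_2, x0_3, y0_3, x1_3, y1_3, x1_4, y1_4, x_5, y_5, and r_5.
x_1 = 190; y_1 = 255; r_1 = 15; x_2 = 255; y_2 = 330; r_2 = 25; x0_3 = 210; y0_3 = 20; x1_3 = 260; y1_3 = 100; x1_4 = 45; y1_4 = 110; x_5 = 180; y_5 = 120; r_5 = 25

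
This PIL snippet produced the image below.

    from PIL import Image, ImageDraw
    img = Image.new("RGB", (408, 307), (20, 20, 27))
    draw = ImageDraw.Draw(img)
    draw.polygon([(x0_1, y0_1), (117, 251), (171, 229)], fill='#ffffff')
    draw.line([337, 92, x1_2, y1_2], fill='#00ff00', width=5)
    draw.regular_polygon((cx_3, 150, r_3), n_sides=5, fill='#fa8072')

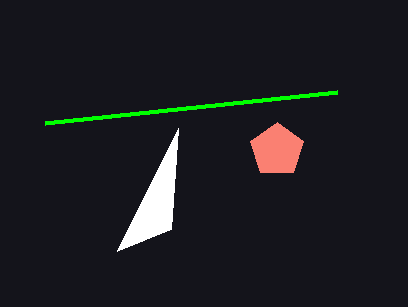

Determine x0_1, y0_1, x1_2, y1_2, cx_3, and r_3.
x0_1 = 178, y0_1 = 128, x1_2 = 45, y1_2 = 123, cx_3 = 277, r_3 = 28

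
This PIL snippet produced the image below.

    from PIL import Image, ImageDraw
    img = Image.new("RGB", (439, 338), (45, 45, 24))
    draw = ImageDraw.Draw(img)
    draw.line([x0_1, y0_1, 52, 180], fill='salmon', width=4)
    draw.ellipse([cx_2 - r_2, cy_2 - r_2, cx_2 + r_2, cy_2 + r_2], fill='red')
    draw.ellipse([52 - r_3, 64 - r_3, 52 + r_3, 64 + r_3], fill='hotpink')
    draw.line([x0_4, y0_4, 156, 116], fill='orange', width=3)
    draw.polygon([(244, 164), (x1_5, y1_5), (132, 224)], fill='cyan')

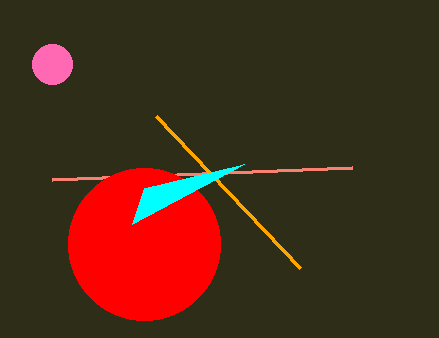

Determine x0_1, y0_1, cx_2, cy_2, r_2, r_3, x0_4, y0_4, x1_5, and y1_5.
x0_1 = 352
y0_1 = 168
cx_2 = 144
cy_2 = 244
r_2 = 76
r_3 = 20
x0_4 = 300
y0_4 = 268
x1_5 = 144
y1_5 = 188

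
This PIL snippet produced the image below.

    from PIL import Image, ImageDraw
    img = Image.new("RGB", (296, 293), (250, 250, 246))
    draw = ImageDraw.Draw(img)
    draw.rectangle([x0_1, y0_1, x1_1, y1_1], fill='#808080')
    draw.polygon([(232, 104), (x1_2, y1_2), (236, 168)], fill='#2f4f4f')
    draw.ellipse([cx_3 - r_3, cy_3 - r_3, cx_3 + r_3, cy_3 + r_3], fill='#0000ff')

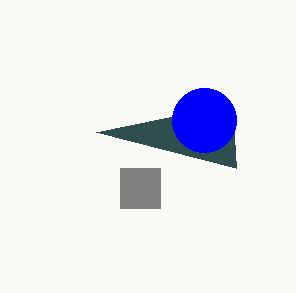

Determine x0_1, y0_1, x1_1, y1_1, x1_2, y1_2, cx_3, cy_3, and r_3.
x0_1 = 120; y0_1 = 168; x1_1 = 160; y1_1 = 208; x1_2 = 96; y1_2 = 132; cx_3 = 204; cy_3 = 120; r_3 = 32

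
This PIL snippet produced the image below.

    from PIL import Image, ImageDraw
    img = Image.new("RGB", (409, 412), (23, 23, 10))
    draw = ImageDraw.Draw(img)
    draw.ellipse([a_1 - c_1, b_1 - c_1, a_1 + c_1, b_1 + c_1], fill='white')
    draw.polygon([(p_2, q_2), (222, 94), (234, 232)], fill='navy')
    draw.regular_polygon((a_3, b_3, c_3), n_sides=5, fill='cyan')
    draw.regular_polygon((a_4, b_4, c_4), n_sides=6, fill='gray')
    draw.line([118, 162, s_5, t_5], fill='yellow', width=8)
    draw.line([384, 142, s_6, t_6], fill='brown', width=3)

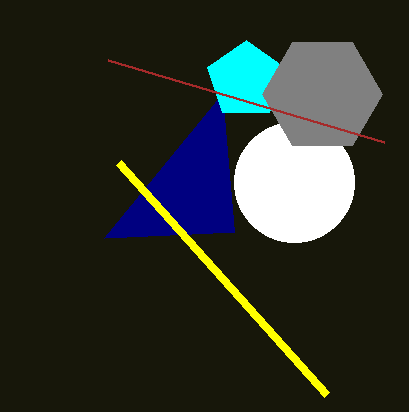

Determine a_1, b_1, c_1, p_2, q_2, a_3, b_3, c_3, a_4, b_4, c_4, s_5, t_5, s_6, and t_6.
a_1 = 294; b_1 = 182; c_1 = 60; p_2 = 104; q_2 = 238; a_3 = 246; b_3 = 80; c_3 = 40; a_4 = 322; b_4 = 94; c_4 = 60; s_5 = 326; t_5 = 394; s_6 = 108; t_6 = 60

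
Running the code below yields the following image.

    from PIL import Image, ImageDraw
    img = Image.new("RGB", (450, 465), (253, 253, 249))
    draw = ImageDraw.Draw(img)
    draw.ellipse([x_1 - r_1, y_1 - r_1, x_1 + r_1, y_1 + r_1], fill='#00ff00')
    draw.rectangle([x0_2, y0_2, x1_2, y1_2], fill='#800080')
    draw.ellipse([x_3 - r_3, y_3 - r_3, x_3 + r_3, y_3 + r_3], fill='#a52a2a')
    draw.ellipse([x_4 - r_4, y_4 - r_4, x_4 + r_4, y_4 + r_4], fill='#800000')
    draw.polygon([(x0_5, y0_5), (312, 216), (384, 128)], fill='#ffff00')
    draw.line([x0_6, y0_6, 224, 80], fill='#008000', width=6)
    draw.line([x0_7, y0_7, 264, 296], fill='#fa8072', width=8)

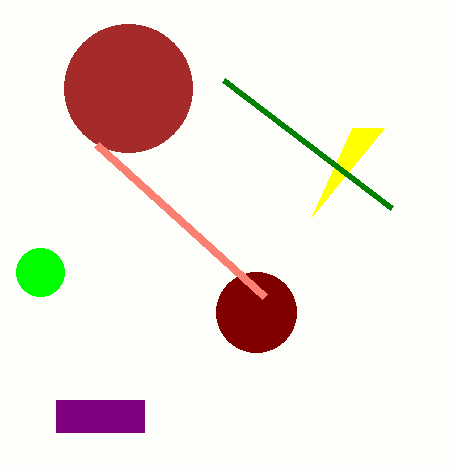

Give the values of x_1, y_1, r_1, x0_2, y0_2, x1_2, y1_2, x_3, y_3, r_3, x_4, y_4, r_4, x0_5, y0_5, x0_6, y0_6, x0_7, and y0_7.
x_1 = 40
y_1 = 272
r_1 = 24
x0_2 = 56
y0_2 = 400
x1_2 = 144
y1_2 = 432
x_3 = 128
y_3 = 88
r_3 = 64
x_4 = 256
y_4 = 312
r_4 = 40
x0_5 = 352
y0_5 = 128
x0_6 = 392
y0_6 = 208
x0_7 = 96
y0_7 = 144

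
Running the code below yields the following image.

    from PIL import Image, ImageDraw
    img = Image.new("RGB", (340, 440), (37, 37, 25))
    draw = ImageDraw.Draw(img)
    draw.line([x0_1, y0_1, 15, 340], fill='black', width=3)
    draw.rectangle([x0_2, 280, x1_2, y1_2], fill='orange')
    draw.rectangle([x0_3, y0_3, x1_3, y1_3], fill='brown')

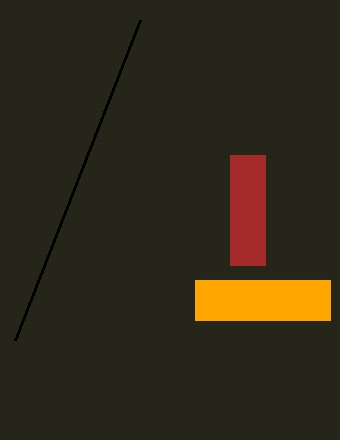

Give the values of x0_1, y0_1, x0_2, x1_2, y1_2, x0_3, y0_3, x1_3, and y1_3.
x0_1 = 140; y0_1 = 20; x0_2 = 195; x1_2 = 330; y1_2 = 320; x0_3 = 230; y0_3 = 155; x1_3 = 265; y1_3 = 265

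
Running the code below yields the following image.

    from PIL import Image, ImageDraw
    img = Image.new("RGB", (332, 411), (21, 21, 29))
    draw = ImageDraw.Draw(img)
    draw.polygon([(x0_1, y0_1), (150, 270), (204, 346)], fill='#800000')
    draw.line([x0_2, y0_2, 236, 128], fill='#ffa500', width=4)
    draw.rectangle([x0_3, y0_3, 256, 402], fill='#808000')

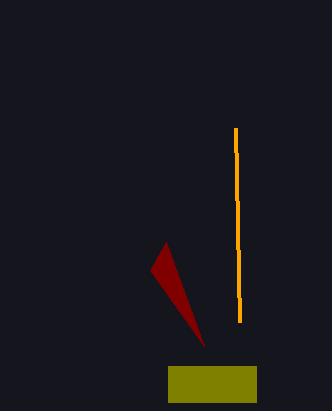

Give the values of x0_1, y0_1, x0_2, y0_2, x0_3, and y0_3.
x0_1 = 166
y0_1 = 242
x0_2 = 240
y0_2 = 322
x0_3 = 168
y0_3 = 366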